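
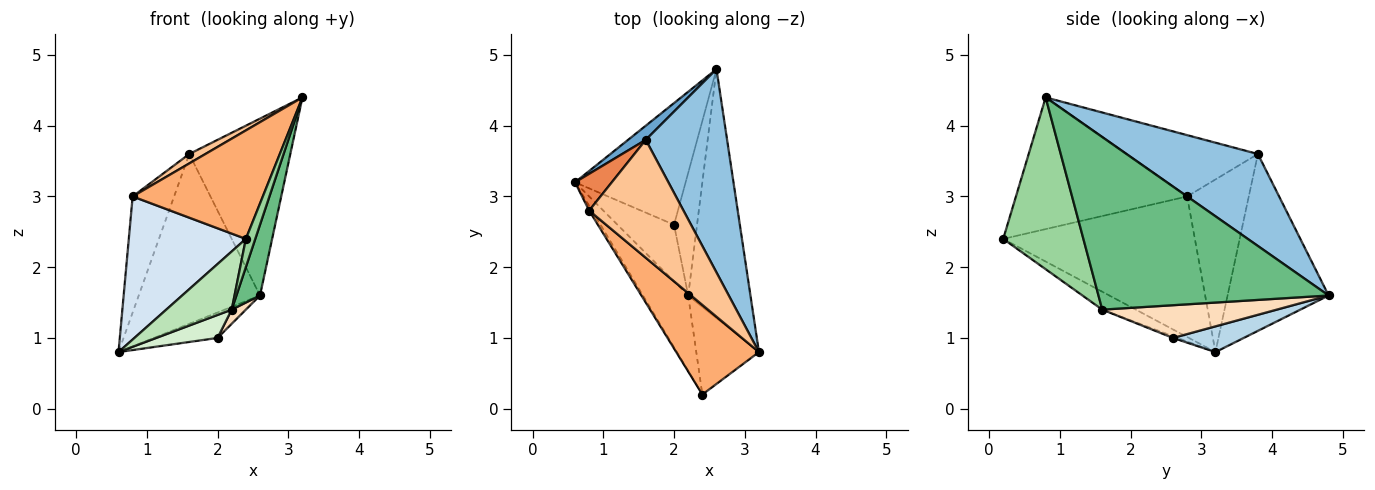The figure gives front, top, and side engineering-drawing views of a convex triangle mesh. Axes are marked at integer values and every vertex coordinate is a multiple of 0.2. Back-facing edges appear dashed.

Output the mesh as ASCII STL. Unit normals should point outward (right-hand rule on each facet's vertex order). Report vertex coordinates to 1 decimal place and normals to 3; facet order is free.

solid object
 facet normal -0.639 0.767 0.064
  outer loop
   vertex 1.6 3.8 3.6
   vertex 2.6 4.8 1.6
   vertex 0.6 3.2 0.8
  endloop
 endfacet
 facet normal 0.649 0.499 0.574
  outer loop
   vertex 1.6 3.8 3.6
   vertex 3.2 0.8 4.4
   vertex 2.6 4.8 1.6
  endloop
 endfacet
 facet normal 0.222 0.200 -0.954
  outer loop
   vertex 2.0 2.6 1.0
   vertex 0.6 3.2 0.8
   vertex 2.6 4.8 1.6
  endloop
 endfacet
 facet normal -0.853 -0.521 -0.017
  outer loop
   vertex 0.8 2.8 3.0
   vertex 0.6 3.2 0.8
   vertex 2.4 0.2 2.4
  endloop
 endfacet
 facet normal -0.817 0.549 0.174
  outer loop
   vertex 0.8 2.8 3.0
   vertex 1.6 3.8 3.6
   vertex 0.6 3.2 0.8
  endloop
 endfacet
 facet normal -0.712 -0.541 0.447
  outer loop
   vertex 0.8 2.8 3.0
   vertex 2.4 0.2 2.4
   vertex 3.2 0.8 4.4
  endloop
 endfacet
 facet normal -0.544 -0.067 0.837
  outer loop
   vertex 0.8 2.8 3.0
   vertex 3.2 0.8 4.4
   vertex 1.6 3.8 3.6
  endloop
 endfacet
 facet normal 0.816 -0.066 -0.574
  outer loop
   vertex 2.2 1.6 1.4
   vertex 2.0 2.6 1.0
   vertex 2.6 4.8 1.6
  endloop
 endfacet
 facet normal 0.936 -0.096 -0.338
  outer loop
   vertex 2.2 1.6 1.4
   vertex 2.6 4.8 1.6
   vertex 3.2 0.8 4.4
  endloop
 endfacet
 facet normal 0.934 -0.110 -0.341
  outer loop
   vertex 2.2 1.6 1.4
   vertex 3.2 0.8 4.4
   vertex 2.4 0.2 2.4
  endloop
 endfacet
 facet normal -0.299 -0.583 -0.756
  outer loop
   vertex 2.2 1.6 1.4
   vertex 2.4 0.2 2.4
   vertex 0.6 3.2 0.8
  endloop
 endfacet
 facet normal -0.029 -0.376 -0.926
  outer loop
   vertex 2.2 1.6 1.4
   vertex 0.6 3.2 0.8
   vertex 2.0 2.6 1.0
  endloop
 endfacet
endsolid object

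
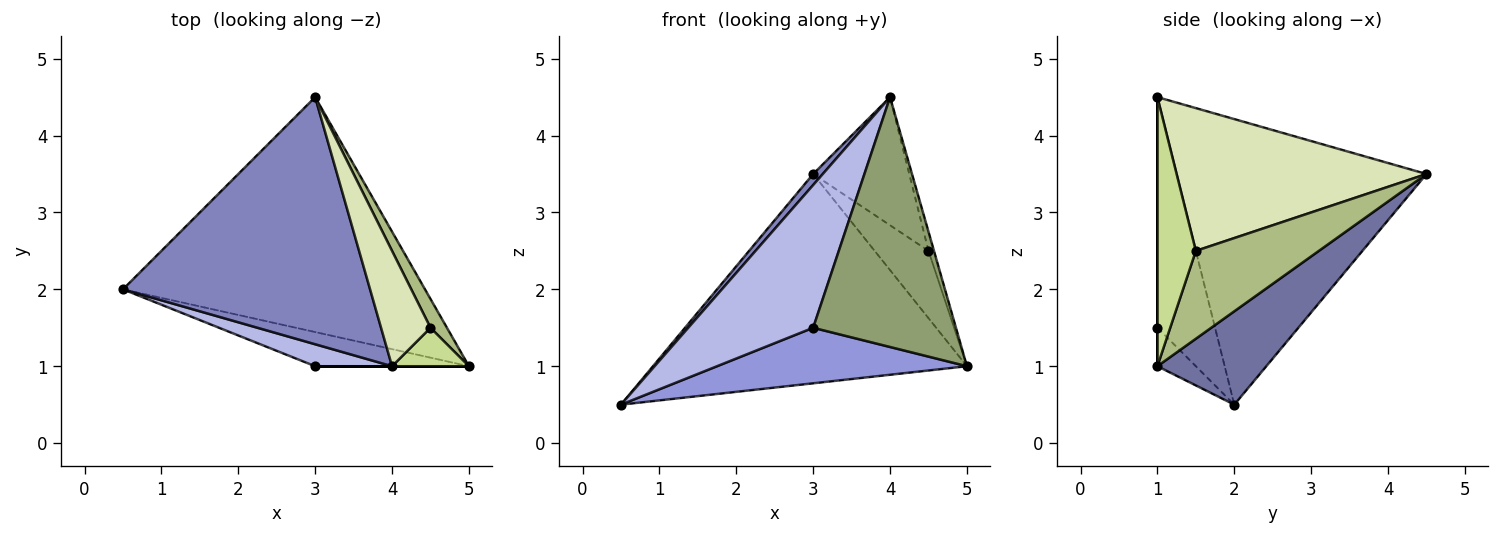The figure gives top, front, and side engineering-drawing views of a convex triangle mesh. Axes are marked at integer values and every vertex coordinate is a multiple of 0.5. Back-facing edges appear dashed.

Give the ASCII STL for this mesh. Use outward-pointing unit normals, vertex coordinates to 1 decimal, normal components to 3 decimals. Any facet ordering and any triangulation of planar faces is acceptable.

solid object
 facet normal 0.225 0.648 -0.728
  outer loop
   vertex 3.0 4.5 3.5
   vertex 5.0 1.0 1.0
   vertex 0.5 2.0 0.5
  endloop
 endfacet
 facet normal -0.756 -0.029 0.654
  outer loop
   vertex 4.0 1.0 4.5
   vertex 3.0 4.5 3.5
   vertex 0.5 2.0 0.5
  endloop
 endfacet
 facet normal -0.130 -0.844 -0.520
  outer loop
   vertex 3.0 1.0 1.5
   vertex 0.5 2.0 0.5
   vertex 5.0 1.0 1.0
  endloop
 endfacet
 facet normal -0.415 -0.899 0.138
  outer loop
   vertex 3.0 1.0 1.5
   vertex 4.0 1.0 4.5
   vertex 0.5 2.0 0.5
  endloop
 endfacet
 facet normal 0.000 -1.000 0.000
  outer loop
   vertex 3.0 1.0 1.5
   vertex 5.0 1.0 1.0
   vertex 4.0 1.0 4.5
  endloop
 endfacet
 facet normal 0.903 0.395 0.169
  outer loop
   vertex 4.5 1.5 2.5
   vertex 5.0 1.0 1.0
   vertex 3.0 4.5 3.5
  endloop
 endfacet
 facet normal 0.953 0.136 0.272
  outer loop
   vertex 4.5 1.5 2.5
   vertex 4.0 1.0 4.5
   vertex 5.0 1.0 1.0
  endloop
 endfacet
 facet normal 0.888 0.342 0.307
  outer loop
   vertex 4.5 1.5 2.5
   vertex 3.0 4.5 3.5
   vertex 4.0 1.0 4.5
  endloop
 endfacet
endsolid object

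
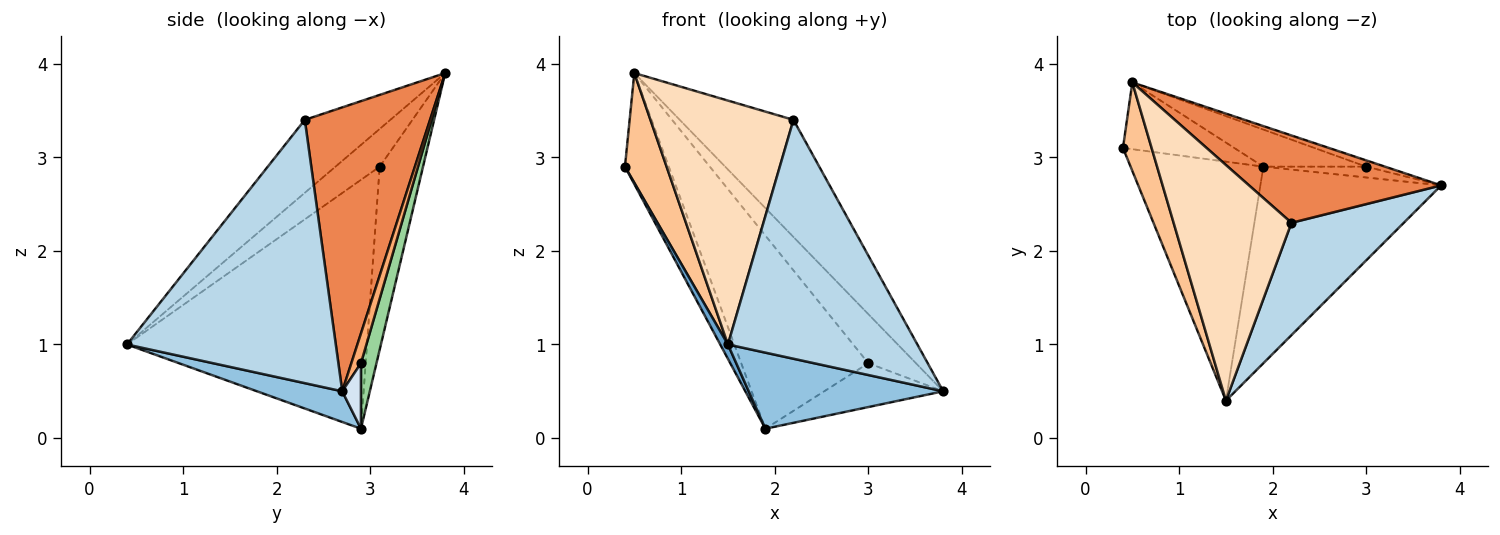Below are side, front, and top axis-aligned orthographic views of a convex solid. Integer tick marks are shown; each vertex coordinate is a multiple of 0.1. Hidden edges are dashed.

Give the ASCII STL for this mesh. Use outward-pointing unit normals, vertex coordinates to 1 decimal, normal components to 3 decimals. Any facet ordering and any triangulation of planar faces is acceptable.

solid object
 facet normal -0.882 -0.028 -0.470
  outer loop
   vertex 1.9 2.9 0.1
   vertex 1.5 0.4 1.0
   vertex 0.4 3.1 2.9
  endloop
 endfacet
 facet normal 0.156 -0.357 -0.921
  outer loop
   vertex 1.9 2.9 0.1
   vertex 3.8 2.7 0.5
   vertex 1.5 0.4 1.0
  endloop
 endfacet
 facet normal 0.706 -0.641 0.301
  outer loop
   vertex 2.2 2.3 3.4
   vertex 1.5 0.4 1.0
   vertex 3.8 2.7 0.5
  endloop
 endfacet
 facet normal 0.151 0.960 -0.237
  outer loop
   vertex 3.0 2.9 0.8
   vertex 3.8 2.7 0.5
   vertex 1.9 2.9 0.1
  endloop
 endfacet
 facet normal 0.662 0.601 0.448
  outer loop
   vertex 0.5 3.8 3.9
   vertex 2.2 2.3 3.4
   vertex 3.8 2.7 0.5
  endloop
 endfacet
 facet normal 0.197 0.973 -0.124
  outer loop
   vertex 0.5 3.8 3.9
   vertex 3.8 2.7 0.5
   vertex 3.0 2.9 0.8
  endloop
 endfacet
 facet normal -0.637 -0.600 0.484
  outer loop
   vertex 0.5 3.8 3.9
   vertex 0.4 3.1 2.9
   vertex 1.5 0.4 1.0
  endloop
 endfacet
 facet normal -0.395 -0.661 0.638
  outer loop
   vertex 0.5 3.8 3.9
   vertex 1.5 0.4 1.0
   vertex 2.2 2.3 3.4
  endloop
 endfacet
 facet normal -0.647 0.654 -0.393
  outer loop
   vertex 0.5 3.8 3.9
   vertex 1.9 2.9 0.1
   vertex 0.4 3.1 2.9
  endloop
 endfacet
 facet normal 0.119 0.975 -0.187
  outer loop
   vertex 0.5 3.8 3.9
   vertex 3.0 2.9 0.8
   vertex 1.9 2.9 0.1
  endloop
 endfacet
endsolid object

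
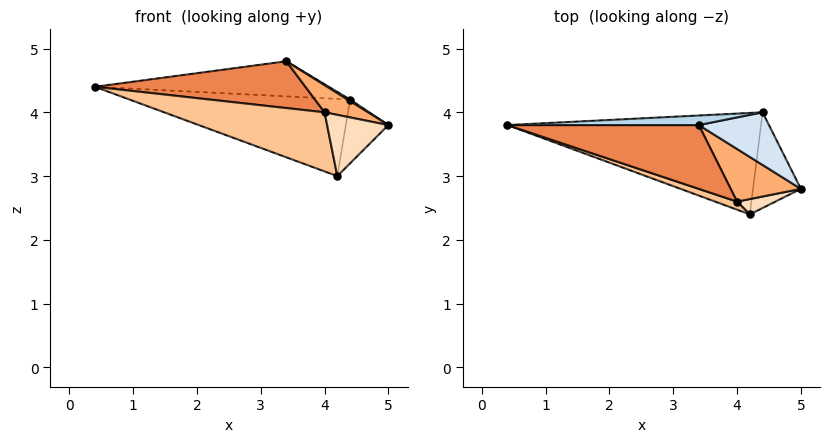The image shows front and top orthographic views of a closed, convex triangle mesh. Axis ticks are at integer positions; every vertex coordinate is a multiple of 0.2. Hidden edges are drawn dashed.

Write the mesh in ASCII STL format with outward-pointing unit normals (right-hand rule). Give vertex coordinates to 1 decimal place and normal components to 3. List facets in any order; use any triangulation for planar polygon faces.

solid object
 facet normal -0.070 0.604 -0.794
  outer loop
   vertex 4.2 2.4 3.0
   vertex 0.4 3.8 4.4
   vertex 4.4 4.0 4.2
  endloop
 endfacet
 facet normal 0.485 0.485 -0.728
  outer loop
   vertex 4.2 2.4 3.0
   vertex 4.4 4.0 4.2
   vertex 5.0 2.8 3.8
  endloop
 endfacet
 facet normal -0.035 0.964 0.263
  outer loop
   vertex 3.4 3.8 4.8
   vertex 4.4 4.0 4.2
   vertex 0.4 3.8 4.4
  endloop
 endfacet
 facet normal 0.518 -0.026 0.855
  outer loop
   vertex 3.4 3.8 4.8
   vertex 5.0 2.8 3.8
   vertex 4.4 4.0 4.2
  endloop
 endfacet
 facet normal -0.107 -0.588 0.802
  outer loop
   vertex 4.0 2.6 4.0
   vertex 3.4 3.8 4.8
   vertex 0.4 3.8 4.4
  endloop
 endfacet
 facet normal 0.260 -0.442 0.858
  outer loop
   vertex 4.0 2.6 4.0
   vertex 5.0 2.8 3.8
   vertex 3.4 3.8 4.8
  endloop
 endfacet
 facet normal -0.301 -0.945 0.129
  outer loop
   vertex 4.0 2.6 4.0
   vertex 0.4 3.8 4.4
   vertex 4.2 2.4 3.0
  endloop
 endfacet
 facet normal 0.236 -0.943 0.236
  outer loop
   vertex 4.0 2.6 4.0
   vertex 4.2 2.4 3.0
   vertex 5.0 2.8 3.8
  endloop
 endfacet
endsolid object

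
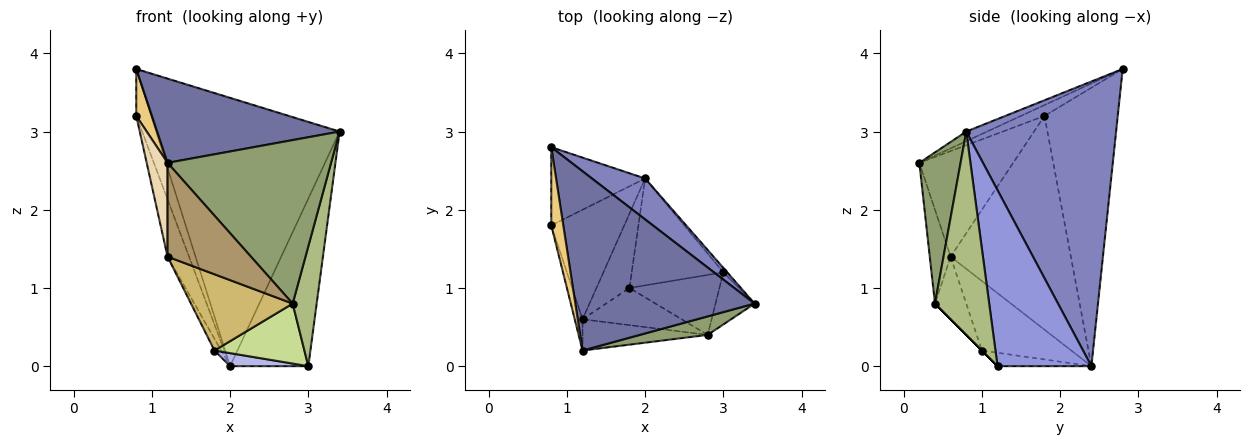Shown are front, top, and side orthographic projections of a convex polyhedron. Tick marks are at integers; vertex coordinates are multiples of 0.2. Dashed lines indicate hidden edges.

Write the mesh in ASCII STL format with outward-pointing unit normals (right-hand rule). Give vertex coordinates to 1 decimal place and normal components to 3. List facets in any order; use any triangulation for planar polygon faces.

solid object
 facet normal -0.049 -0.425 0.904
  outer loop
   vertex 1.2 0.2 2.6
   vertex 3.4 0.8 3.0
   vertex 0.8 2.8 3.8
  endloop
 endfacet
 facet normal 0.628 0.769 0.117
  outer loop
   vertex 2.0 2.4 0.0
   vertex 0.8 2.8 3.8
   vertex 3.4 0.8 3.0
  endloop
 endfacet
 facet normal 0.768 0.640 -0.017
  outer loop
   vertex 2.0 2.4 0.0
   vertex 3.4 0.8 3.0
   vertex 3.0 1.2 0.0
  endloop
 endfacet
 facet normal -0.144 -0.120 -0.982
  outer loop
   vertex 2.0 2.4 0.0
   vertex 3.0 1.2 0.0
   vertex 1.8 1.0 0.2
  endloop
 endfacet
 facet normal 0.243 -0.964 0.109
  outer loop
   vertex 2.8 0.4 0.8
   vertex 3.4 0.8 3.0
   vertex 1.2 0.2 2.6
  endloop
 endfacet
 facet normal 0.901 -0.398 -0.173
  outer loop
   vertex 2.8 0.4 0.8
   vertex 3.0 1.2 0.0
   vertex 3.4 0.8 3.0
  endloop
 endfacet
 facet normal 0.000 -0.707 -0.707
  outer loop
   vertex 2.8 0.4 0.8
   vertex 1.8 1.0 0.2
   vertex 3.0 1.2 0.0
  endloop
 endfacet
 facet normal -0.901 0.068 -0.428
  outer loop
   vertex 1.2 0.6 1.4
   vertex 2.0 2.4 0.0
   vertex 1.8 1.0 0.2
  endloop
 endfacet
 facet normal -0.231 -0.923 -0.308
  outer loop
   vertex 1.2 0.6 1.4
   vertex 2.8 0.4 0.8
   vertex 1.2 0.2 2.6
  endloop
 endfacet
 facet normal -0.267 -0.866 -0.422
  outer loop
   vertex 1.2 0.6 1.4
   vertex 1.8 1.0 0.2
   vertex 2.8 0.4 0.8
  endloop
 endfacet
 facet normal -0.611 -0.407 0.679
  outer loop
   vertex 0.8 1.8 3.2
   vertex 1.2 0.2 2.6
   vertex 0.8 2.8 3.8
  endloop
 endfacet
 facet normal -0.974 -0.216 -0.072
  outer loop
   vertex 0.8 1.8 3.2
   vertex 1.2 0.6 1.4
   vertex 1.2 0.2 2.6
  endloop
 endfacet
 facet normal -0.931 0.188 -0.314
  outer loop
   vertex 0.8 1.8 3.2
   vertex 0.8 2.8 3.8
   vertex 2.0 2.4 0.0
  endloop
 endfacet
 facet normal -0.933 0.167 -0.319
  outer loop
   vertex 0.8 1.8 3.2
   vertex 2.0 2.4 0.0
   vertex 1.2 0.6 1.4
  endloop
 endfacet
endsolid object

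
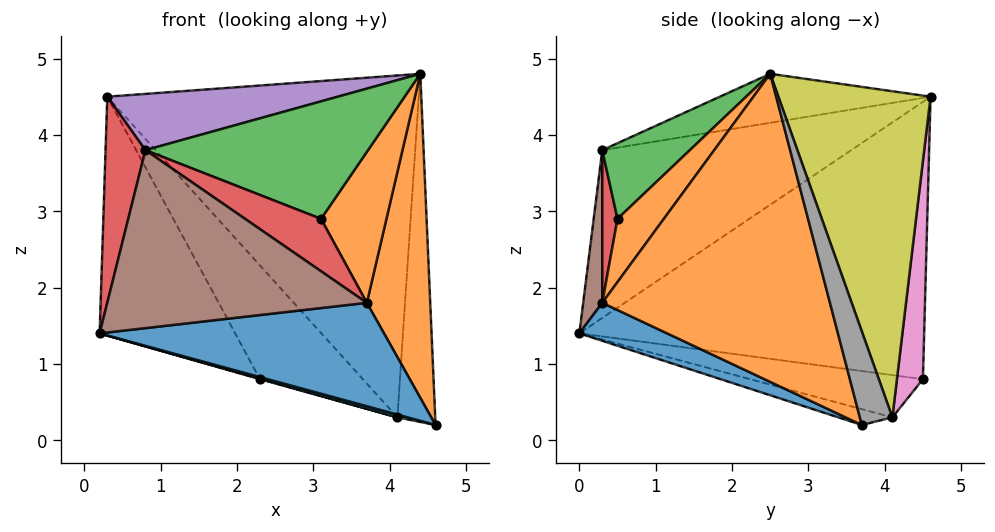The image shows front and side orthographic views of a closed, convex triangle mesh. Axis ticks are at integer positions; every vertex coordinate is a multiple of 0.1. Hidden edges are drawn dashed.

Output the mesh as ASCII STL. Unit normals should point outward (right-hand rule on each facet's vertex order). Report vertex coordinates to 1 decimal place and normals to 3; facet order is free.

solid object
 facet normal 0.139 -0.452 -0.881
  outer loop
   vertex 3.7 0.3 1.8
   vertex 0.2 0.0 1.4
   vertex 4.6 3.7 0.2
  endloop
 endfacet
 facet normal 0.963 -0.268 -0.028
  outer loop
   vertex 3.7 0.3 1.8
   vertex 4.6 3.7 0.2
   vertex 4.4 2.5 4.8
  endloop
 endfacet
 facet normal -0.828 0.326 -0.456
  outer loop
   vertex 2.3 4.5 0.8
   vertex 0.2 0.0 1.4
   vertex 0.3 4.6 4.5
  endloop
 endfacet
 facet normal -0.954 -0.153 0.258
  outer loop
   vertex 0.8 0.3 3.8
   vertex 0.3 4.6 4.5
   vertex 0.2 0.0 1.4
  endloop
 endfacet
 facet normal -0.162 -0.177 0.971
  outer loop
   vertex 0.8 0.3 3.8
   vertex 4.4 2.5 4.8
   vertex 0.3 4.6 4.5
  endloop
 endfacet
 facet normal 0.073 -0.992 0.106
  outer loop
   vertex 0.8 0.3 3.8
   vertex 0.2 0.0 1.4
   vertex 3.7 0.3 1.8
  endloop
 endfacet
 facet normal 0.244 0.964 0.106
  outer loop
   vertex 4.1 4.1 0.3
   vertex 2.3 4.5 0.8
   vertex 0.3 4.6 4.5
  endloop
 endfacet
 facet normal 0.636 0.740 0.221
  outer loop
   vertex 4.1 4.1 0.3
   vertex 4.4 2.5 4.8
   vertex 4.6 3.7 0.2
  endloop
 endfacet
 facet normal 0.422 0.863 0.279
  outer loop
   vertex 4.1 4.1 0.3
   vertex 0.3 4.6 4.5
   vertex 4.4 2.5 4.8
  endloop
 endfacet
 facet normal -0.229 -0.043 -0.972
  outer loop
   vertex 4.1 4.1 0.3
   vertex 4.6 3.7 0.2
   vertex 0.2 0.0 1.4
  endloop
 endfacet
 facet normal -0.268 -0.003 -0.963
  outer loop
   vertex 4.1 4.1 0.3
   vertex 0.2 0.0 1.4
   vertex 2.3 4.5 0.8
  endloop
 endfacet
 facet normal 0.524 -0.740 0.421
  outer loop
   vertex 3.1 0.5 2.9
   vertex 3.7 0.3 1.8
   vertex 4.4 2.5 4.8
  endloop
 endfacet
 facet normal 0.296 -0.752 0.589
  outer loop
   vertex 3.1 0.5 2.9
   vertex 4.4 2.5 4.8
   vertex 0.8 0.3 3.8
  endloop
 endfacet
 facet normal 0.189 -0.943 0.275
  outer loop
   vertex 3.1 0.5 2.9
   vertex 0.8 0.3 3.8
   vertex 3.7 0.3 1.8
  endloop
 endfacet
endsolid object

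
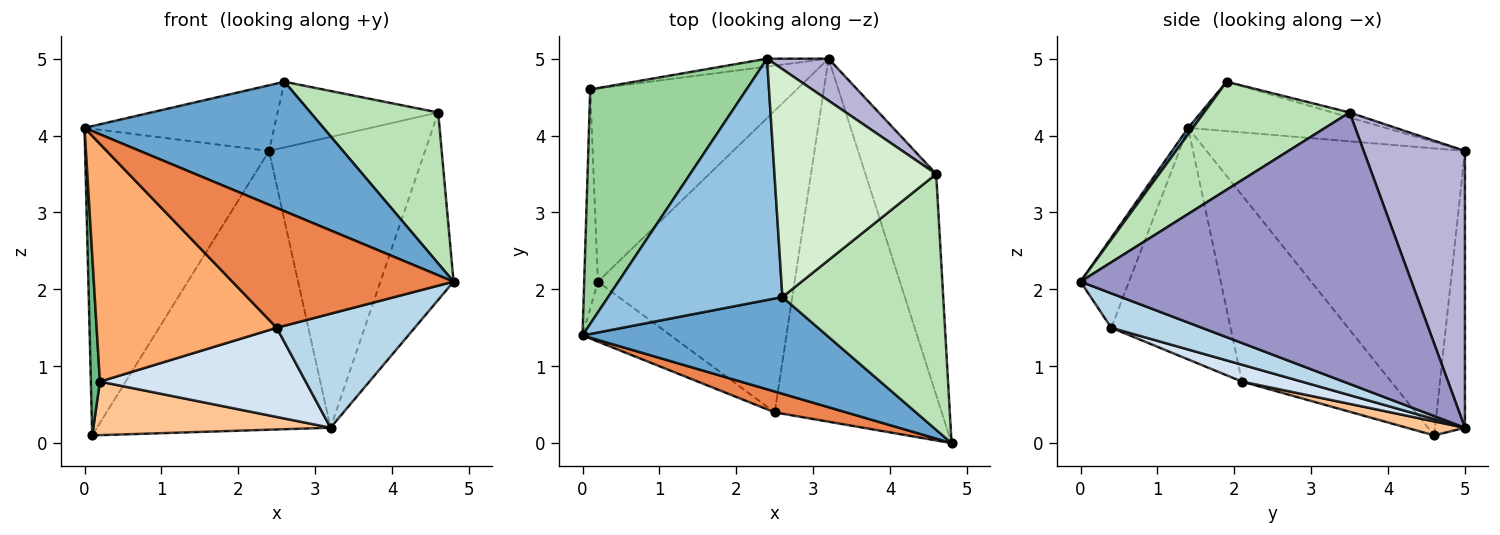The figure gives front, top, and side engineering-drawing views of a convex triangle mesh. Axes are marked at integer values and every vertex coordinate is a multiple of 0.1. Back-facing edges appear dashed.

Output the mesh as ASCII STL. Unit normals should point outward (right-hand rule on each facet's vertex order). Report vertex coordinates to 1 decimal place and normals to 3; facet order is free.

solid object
 facet normal 0.016 -0.801 0.599
  outer loop
   vertex 2.6 1.9 4.7
   vertex 0.0 1.4 4.1
   vertex 4.8 0.0 2.1
  endloop
 endfacet
 facet normal -0.264 0.253 0.931
  outer loop
   vertex 2.4 5.0 3.8
   vertex 0.0 1.4 4.1
   vertex 2.6 1.9 4.7
  endloop
 endfacet
 facet normal 0.193 -0.294 -0.936
  outer loop
   vertex 2.5 0.4 1.5
   vertex 3.2 5.0 0.2
   vertex 4.8 0.0 2.1
  endloop
 endfacet
 facet normal 0.082 -0.283 -0.956
  outer loop
   vertex 2.5 0.4 1.5
   vertex 0.2 2.1 0.8
   vertex 3.2 5.0 0.2
  endloop
 endfacet
 facet normal -0.211 -0.963 0.167
  outer loop
   vertex 2.5 0.4 1.5
   vertex 4.8 0.0 2.1
   vertex 0.0 1.4 4.1
  endloop
 endfacet
 facet normal -0.540 -0.816 -0.206
  outer loop
   vertex 2.5 0.4 1.5
   vertex 0.0 1.4 4.1
   vertex 0.2 2.1 0.8
  endloop
 endfacet
 facet normal 0.065 -0.267 -0.962
  outer loop
   vertex 0.1 4.6 0.1
   vertex 3.2 5.0 0.2
   vertex 0.2 2.1 0.8
  endloop
 endfacet
 facet normal -0.127 0.991 -0.028
  outer loop
   vertex 0.1 4.6 0.1
   vertex 2.4 5.0 3.8
   vertex 3.2 5.0 0.2
  endloop
 endfacet
 facet normal -0.995 -0.060 -0.073
  outer loop
   vertex 0.1 4.6 0.1
   vertex 0.2 2.1 0.8
   vertex 0.0 1.4 4.1
  endloop
 endfacet
 facet normal -0.745 0.530 0.406
  outer loop
   vertex 0.1 4.6 0.1
   vertex 0.0 1.4 4.1
   vertex 2.4 5.0 3.8
  endloop
 endfacet
 facet normal 0.501 -0.440 0.745
  outer loop
   vertex 4.6 3.5 4.3
   vertex 2.6 1.9 4.7
   vertex 4.8 0.0 2.1
  endloop
 endfacet
 facet normal -0.029 0.277 0.960
  outer loop
   vertex 4.6 3.5 4.3
   vertex 2.4 5.0 3.8
   vertex 2.6 1.9 4.7
  endloop
 endfacet
 facet normal 0.946 0.209 -0.247
  outer loop
   vertex 4.6 3.5 4.3
   vertex 4.8 0.0 2.1
   vertex 3.2 5.0 0.2
  endloop
 endfacet
 facet normal 0.540 0.833 0.120
  outer loop
   vertex 4.6 3.5 4.3
   vertex 3.2 5.0 0.2
   vertex 2.4 5.0 3.8
  endloop
 endfacet
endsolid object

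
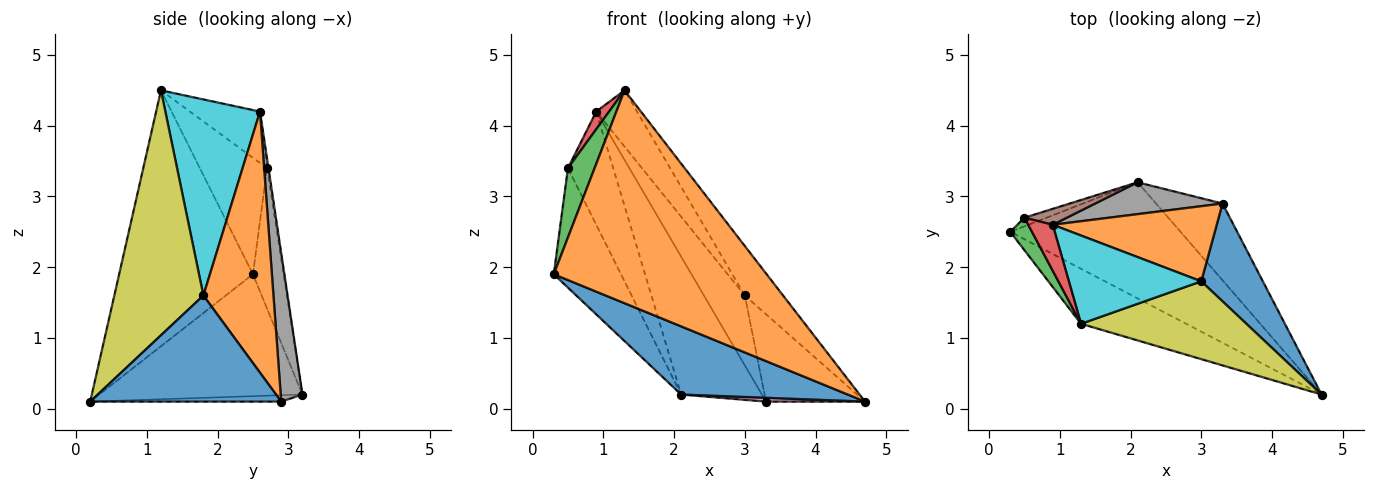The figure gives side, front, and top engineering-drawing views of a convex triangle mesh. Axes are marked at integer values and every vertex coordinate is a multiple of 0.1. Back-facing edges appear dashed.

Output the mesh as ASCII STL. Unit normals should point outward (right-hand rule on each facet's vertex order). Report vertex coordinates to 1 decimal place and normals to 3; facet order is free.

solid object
 facet normal -0.525 -0.431 -0.734
  outer loop
   vertex 2.1 3.2 0.2
   vertex 4.7 0.2 0.1
   vertex 0.3 2.5 1.9
  endloop
 endfacet
 facet normal -0.520 -0.827 -0.214
  outer loop
   vertex 1.3 1.2 4.5
   vertex 0.3 2.5 1.9
   vertex 4.7 0.2 0.1
  endloop
 endfacet
 facet normal -0.916 -0.363 0.171
  outer loop
   vertex 0.5 2.7 3.4
   vertex 0.3 2.5 1.9
   vertex 1.3 1.2 4.5
  endloop
 endfacet
 facet normal -0.890 -0.163 0.425
  outer loop
   vertex 0.5 2.7 3.4
   vertex 1.3 1.2 4.5
   vertex 0.9 2.6 4.2
  endloop
 endfacet
 facet normal -0.415 0.907 -0.066
  outer loop
   vertex 0.5 2.7 3.4
   vertex 2.1 3.2 0.2
   vertex 0.3 2.5 1.9
  endloop
 endfacet
 facet normal -0.031 0.990 0.139
  outer loop
   vertex 0.5 2.7 3.4
   vertex 0.9 2.6 4.2
   vertex 2.1 3.2 0.2
  endloop
 endfacet
 facet normal -0.095 -0.049 -0.994
  outer loop
   vertex 3.3 2.9 0.1
   vertex 4.7 0.2 0.1
   vertex 2.1 3.2 0.2
  endloop
 endfacet
 facet normal 0.254 0.942 0.217
  outer loop
   vertex 3.3 2.9 0.1
   vertex 2.1 3.2 0.2
   vertex 0.9 2.6 4.2
  endloop
 endfacet
 facet normal 0.781 0.335 0.527
  outer loop
   vertex 3.0 1.8 1.6
   vertex 1.3 1.2 4.5
   vertex 4.7 0.2 0.1
  endloop
 endfacet
 facet normal 0.781 0.336 0.527
  outer loop
   vertex 3.0 1.8 1.6
   vertex 0.9 2.6 4.2
   vertex 1.3 1.2 4.5
  endloop
 endfacet
 facet normal 0.789 0.409 0.458
  outer loop
   vertex 3.0 1.8 1.6
   vertex 4.7 0.2 0.1
   vertex 3.3 2.9 0.1
  endloop
 endfacet
 facet normal 0.759 0.443 0.477
  outer loop
   vertex 3.0 1.8 1.6
   vertex 3.3 2.9 0.1
   vertex 0.9 2.6 4.2
  endloop
 endfacet
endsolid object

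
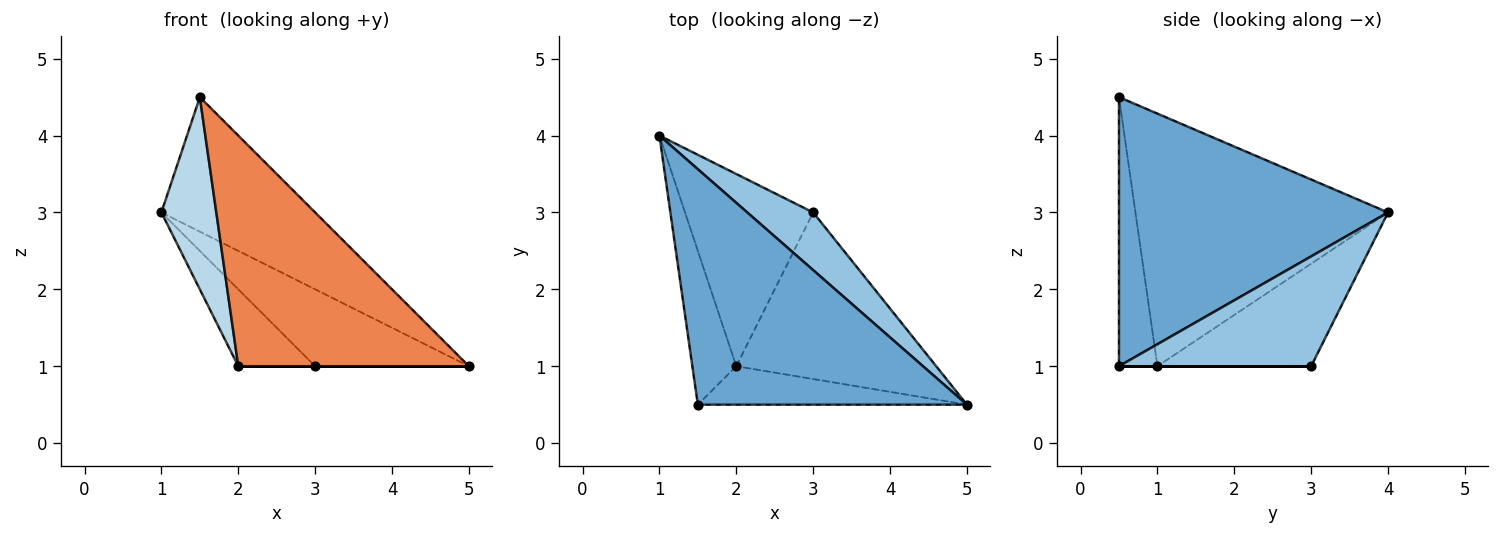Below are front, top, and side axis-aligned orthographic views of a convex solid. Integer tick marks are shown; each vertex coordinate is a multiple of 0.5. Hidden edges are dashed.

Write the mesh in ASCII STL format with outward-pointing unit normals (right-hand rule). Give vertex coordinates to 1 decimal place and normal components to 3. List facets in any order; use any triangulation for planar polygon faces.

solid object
 facet normal 0.656 0.375 0.656
  outer loop
   vertex 1.5 0.5 4.5
   vertex 5.0 0.5 1.0
   vertex 1.0 4.0 3.0
  endloop
 endfacet
 facet normal 0.707 0.566 0.424
  outer loop
   vertex 3.0 3.0 1.0
   vertex 1.0 4.0 3.0
   vertex 5.0 0.5 1.0
  endloop
 endfacet
 facet normal -0.963 -0.209 -0.168
  outer loop
   vertex 2.0 1.0 1.0
   vertex 1.5 0.5 4.5
   vertex 1.0 4.0 3.0
  endloop
 endfacet
 facet normal -0.596 0.298 -0.745
  outer loop
   vertex 2.0 1.0 1.0
   vertex 1.0 4.0 3.0
   vertex 3.0 3.0 1.0
  endloop
 endfacet
 facet normal -0.162 -0.973 -0.162
  outer loop
   vertex 2.0 1.0 1.0
   vertex 5.0 0.5 1.0
   vertex 1.5 0.5 4.5
  endloop
 endfacet
 facet normal 0.000 0.000 -1.000
  outer loop
   vertex 2.0 1.0 1.0
   vertex 3.0 3.0 1.0
   vertex 5.0 0.5 1.0
  endloop
 endfacet
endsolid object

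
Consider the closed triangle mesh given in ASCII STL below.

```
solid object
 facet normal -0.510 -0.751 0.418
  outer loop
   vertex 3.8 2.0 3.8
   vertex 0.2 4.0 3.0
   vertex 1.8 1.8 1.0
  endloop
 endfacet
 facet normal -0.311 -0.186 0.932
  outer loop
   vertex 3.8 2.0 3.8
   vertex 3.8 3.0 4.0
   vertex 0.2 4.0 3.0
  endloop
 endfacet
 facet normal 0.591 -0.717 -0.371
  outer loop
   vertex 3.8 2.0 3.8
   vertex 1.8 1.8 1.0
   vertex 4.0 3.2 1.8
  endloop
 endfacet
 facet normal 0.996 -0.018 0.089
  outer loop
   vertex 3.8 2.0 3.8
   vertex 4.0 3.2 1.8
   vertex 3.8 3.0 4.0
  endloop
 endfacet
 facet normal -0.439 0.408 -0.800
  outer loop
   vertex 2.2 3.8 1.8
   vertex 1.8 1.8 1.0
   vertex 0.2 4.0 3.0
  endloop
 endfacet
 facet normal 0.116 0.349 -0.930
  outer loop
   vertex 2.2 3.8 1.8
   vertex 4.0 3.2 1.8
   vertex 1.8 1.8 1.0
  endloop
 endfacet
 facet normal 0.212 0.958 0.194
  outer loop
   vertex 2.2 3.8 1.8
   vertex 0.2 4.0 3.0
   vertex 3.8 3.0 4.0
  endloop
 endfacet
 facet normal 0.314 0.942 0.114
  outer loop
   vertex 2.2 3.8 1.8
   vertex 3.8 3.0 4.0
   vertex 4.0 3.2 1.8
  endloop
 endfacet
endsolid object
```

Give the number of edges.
12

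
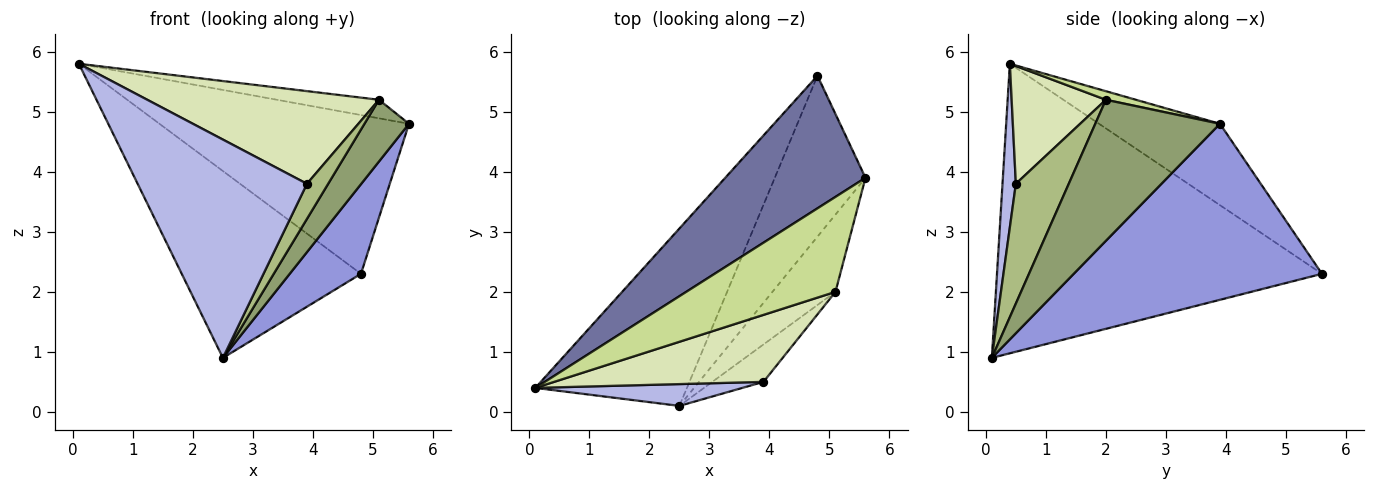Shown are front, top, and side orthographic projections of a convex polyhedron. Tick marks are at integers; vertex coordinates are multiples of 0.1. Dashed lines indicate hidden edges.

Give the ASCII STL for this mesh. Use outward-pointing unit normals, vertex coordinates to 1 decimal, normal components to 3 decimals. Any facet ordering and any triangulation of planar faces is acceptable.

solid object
 facet normal -0.349 0.719 0.601
  outer loop
   vertex 4.8 5.6 2.3
   vertex 0.1 0.4 5.8
   vertex 5.6 3.9 4.8
  endloop
 endfacet
 facet normal -0.796 0.439 -0.417
  outer loop
   vertex 2.5 0.1 0.9
   vertex 0.1 0.4 5.8
   vertex 4.8 5.6 2.3
  endloop
 endfacet
 facet normal 0.861 -0.247 -0.444
  outer loop
   vertex 2.5 0.1 0.9
   vertex 4.8 5.6 2.3
   vertex 5.6 3.9 4.8
  endloop
 endfacet
 facet normal 0.078 -0.992 0.099
  outer loop
   vertex 3.9 0.5 3.8
   vertex 0.1 0.4 5.8
   vertex 2.5 0.1 0.9
  endloop
 endfacet
 facet normal 0.868 -0.310 -0.388
  outer loop
   vertex 5.1 2.0 5.2
   vertex 2.5 0.1 0.9
   vertex 5.6 3.9 4.8
  endloop
 endfacet
 facet normal 0.863 -0.346 -0.369
  outer loop
   vertex 5.1 2.0 5.2
   vertex 3.9 0.5 3.8
   vertex 2.5 0.1 0.9
  endloop
 endfacet
 facet normal 0.056 0.191 0.980
  outer loop
   vertex 5.1 2.0 5.2
   vertex 5.6 3.9 4.8
   vertex 0.1 0.4 5.8
  endloop
 endfacet
 facet normal 0.313 -0.770 0.556
  outer loop
   vertex 5.1 2.0 5.2
   vertex 0.1 0.4 5.8
   vertex 3.9 0.5 3.8
  endloop
 endfacet
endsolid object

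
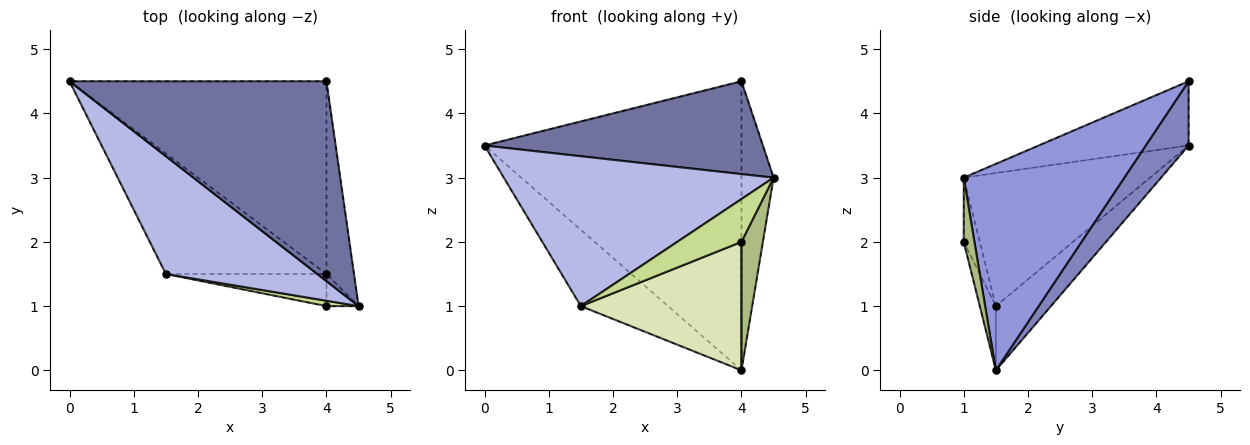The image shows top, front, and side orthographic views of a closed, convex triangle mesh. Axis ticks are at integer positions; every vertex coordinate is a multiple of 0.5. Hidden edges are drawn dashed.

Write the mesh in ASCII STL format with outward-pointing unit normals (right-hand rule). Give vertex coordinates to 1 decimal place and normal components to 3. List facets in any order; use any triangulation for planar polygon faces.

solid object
 facet normal -0.221 -0.411 0.885
  outer loop
   vertex 4.0 4.5 4.5
   vertex 0.0 4.5 3.5
   vertex 4.5 1.0 3.0
  endloop
 endfacet
 facet normal 0.137 0.824 -0.549
  outer loop
   vertex 4.0 1.5 0.0
   vertex 0.0 4.5 3.5
   vertex 4.0 4.5 4.5
  endloop
 endfacet
 facet normal 0.972 0.194 -0.130
  outer loop
   vertex 4.0 1.5 0.0
   vertex 4.0 4.5 4.5
   vertex 4.5 1.0 3.0
  endloop
 endfacet
 facet normal -0.477 -0.691 0.543
  outer loop
   vertex 1.5 1.5 1.0
   vertex 4.5 1.0 3.0
   vertex 0.0 4.5 3.5
  endloop
 endfacet
 facet normal -0.320 0.507 -0.800
  outer loop
   vertex 1.5 1.5 1.0
   vertex 0.0 4.5 3.5
   vertex 4.0 1.5 0.0
  endloop
 endfacet
 facet normal 0.436 -0.873 -0.218
  outer loop
   vertex 4.0 1.0 2.0
   vertex 4.0 1.5 0.0
   vertex 4.5 1.0 3.0
  endloop
 endfacet
 facet normal -0.241 -0.963 0.120
  outer loop
   vertex 4.0 1.0 2.0
   vertex 4.5 1.0 3.0
   vertex 1.5 1.5 1.0
  endloop
 endfacet
 facet normal -0.097 -0.966 -0.241
  outer loop
   vertex 4.0 1.0 2.0
   vertex 1.5 1.5 1.0
   vertex 4.0 1.5 0.0
  endloop
 endfacet
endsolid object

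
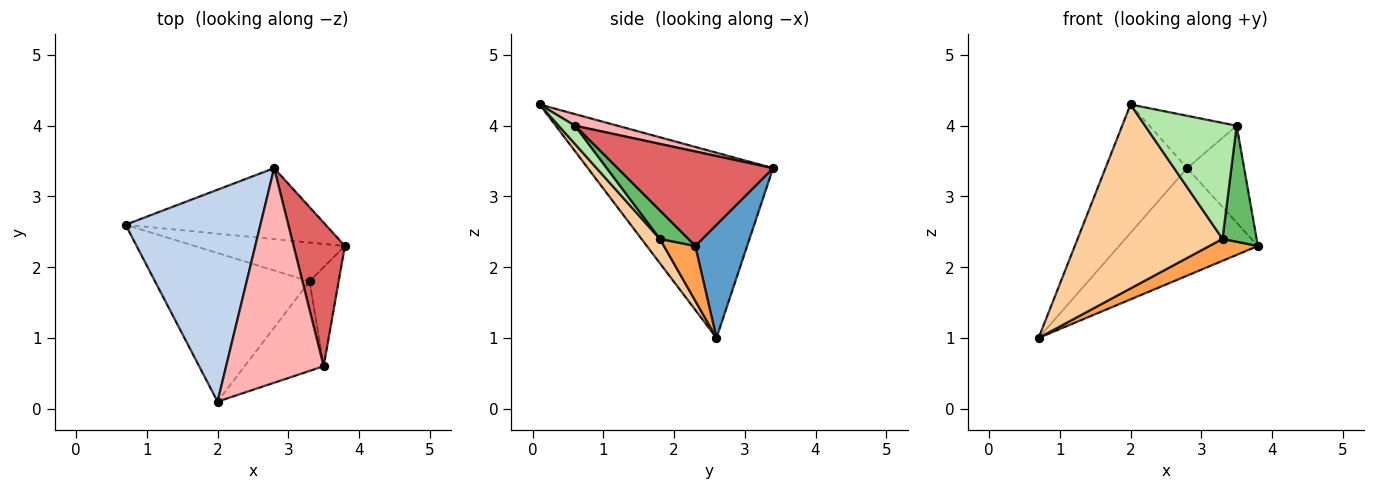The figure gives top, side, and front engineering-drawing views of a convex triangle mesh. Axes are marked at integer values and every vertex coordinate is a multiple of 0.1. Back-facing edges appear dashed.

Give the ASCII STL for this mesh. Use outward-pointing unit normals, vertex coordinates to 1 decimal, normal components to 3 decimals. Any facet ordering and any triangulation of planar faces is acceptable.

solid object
 facet normal 0.298 0.797 -0.526
  outer loop
   vertex 2.8 3.4 3.4
   vertex 3.8 2.3 2.3
   vertex 0.7 2.6 1.0
  endloop
 endfacet
 facet normal -0.762 0.336 0.554
  outer loop
   vertex 2.8 3.4 3.4
   vertex 0.7 2.6 1.0
   vertex 2.0 0.1 4.3
  endloop
 endfacet
 facet normal 0.303 -0.469 -0.830
  outer loop
   vertex 3.3 1.8 2.4
   vertex 0.7 2.6 1.0
   vertex 3.8 2.3 2.3
  endloop
 endfacet
 facet normal 0.098 -0.774 -0.625
  outer loop
   vertex 3.3 1.8 2.4
   vertex 2.0 0.1 4.3
   vertex 0.7 2.6 1.0
  endloop
 endfacet
 facet normal 0.533 -0.643 -0.549
  outer loop
   vertex 3.5 0.6 4.0
   vertex 3.3 1.8 2.4
   vertex 3.8 2.3 2.3
  endloop
 endfacet
 facet normal 0.140 -0.784 -0.605
  outer loop
   vertex 3.5 0.6 4.0
   vertex 2.0 0.1 4.3
   vertex 3.3 1.8 2.4
  endloop
 endfacet
 facet normal 0.837 0.306 0.454
  outer loop
   vertex 3.5 0.6 4.0
   vertex 3.8 2.3 2.3
   vertex 2.8 3.4 3.4
  endloop
 endfacet
 facet normal 0.115 0.235 0.965
  outer loop
   vertex 3.5 0.6 4.0
   vertex 2.8 3.4 3.4
   vertex 2.0 0.1 4.3
  endloop
 endfacet
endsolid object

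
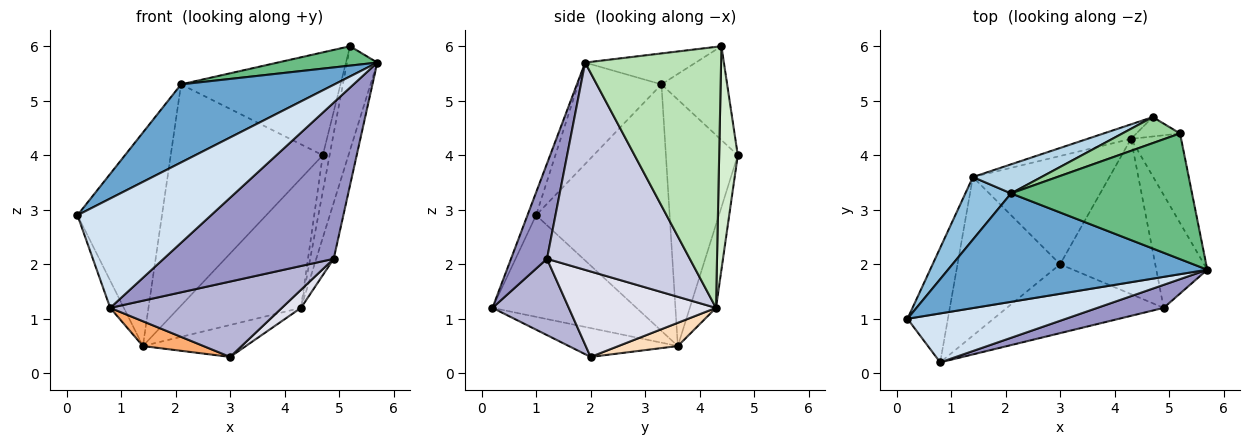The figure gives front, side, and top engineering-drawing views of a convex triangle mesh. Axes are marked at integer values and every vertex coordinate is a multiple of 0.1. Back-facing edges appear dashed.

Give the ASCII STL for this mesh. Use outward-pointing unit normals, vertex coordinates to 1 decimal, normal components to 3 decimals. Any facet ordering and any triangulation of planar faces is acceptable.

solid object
 facet normal -0.303 -0.557 0.773
  outer loop
   vertex 2.1 3.3 5.3
   vertex 0.2 1.0 2.9
   vertex 5.7 1.9 5.7
  endloop
 endfacet
 facet normal -0.835 0.528 0.155
  outer loop
   vertex 2.1 3.3 5.3
   vertex 1.4 3.6 0.5
   vertex 0.2 1.0 2.9
  endloop
 endfacet
 facet normal -0.424 0.898 0.118
  outer loop
   vertex 2.1 3.3 5.3
   vertex 4.7 4.7 4.0
   vertex 1.4 3.6 0.5
  endloop
 endfacet
 facet normal -0.059 -0.911 0.408
  outer loop
   vertex 0.8 0.2 1.2
   vertex 5.7 1.9 5.7
   vertex 0.2 1.0 2.9
  endloop
 endfacet
 facet normal -0.926 0.088 -0.368
  outer loop
   vertex 0.8 0.2 1.2
   vertex 0.2 1.0 2.9
   vertex 1.4 3.6 0.5
  endloop
 endfacet
 facet normal -0.268 -0.149 -0.952
  outer loop
   vertex 0.8 0.2 1.2
   vertex 1.4 3.6 0.5
   vertex 3.0 2.0 0.3
  endloop
 endfacet
 facet normal -0.208 0.972 -0.109
  outer loop
   vertex 4.3 4.3 1.2
   vertex 1.4 3.6 0.5
   vertex 4.7 4.7 4.0
  endloop
 endfacet
 facet normal 0.161 0.279 -0.947
  outer loop
   vertex 4.3 4.3 1.2
   vertex 3.0 2.0 0.3
   vertex 1.4 3.6 0.5
  endloop
 endfacet
 facet normal -0.167 -0.150 0.974
  outer loop
   vertex 5.2 4.4 6.0
   vertex 2.1 3.3 5.3
   vertex 5.7 1.9 5.7
  endloop
 endfacet
 facet normal -0.371 0.900 0.228
  outer loop
   vertex 5.2 4.4 6.0
   vertex 4.7 4.7 4.0
   vertex 2.1 3.3 5.3
  endloop
 endfacet
 facet normal 0.959 0.214 -0.184
  outer loop
   vertex 5.2 4.4 6.0
   vertex 5.7 1.9 5.7
   vertex 4.3 4.3 1.2
  endloop
 endfacet
 facet normal 0.924 0.338 -0.180
  outer loop
   vertex 5.2 4.4 6.0
   vertex 4.3 4.3 1.2
   vertex 4.7 4.7 4.0
  endloop
 endfacet
 facet normal 0.205 -0.968 0.143
  outer loop
   vertex 4.9 1.2 2.1
   vertex 5.7 1.9 5.7
   vertex 0.8 0.2 1.2
  endloop
 endfacet
 facet normal 0.312 -0.701 -0.641
  outer loop
   vertex 4.9 1.2 2.1
   vertex 0.8 0.2 1.2
   vertex 3.0 2.0 0.3
  endloop
 endfacet
 facet normal 0.964 0.118 -0.237
  outer loop
   vertex 4.9 1.2 2.1
   vertex 4.3 4.3 1.2
   vertex 5.7 1.9 5.7
  endloop
 endfacet
 facet normal 0.666 -0.086 -0.741
  outer loop
   vertex 4.9 1.2 2.1
   vertex 3.0 2.0 0.3
   vertex 4.3 4.3 1.2
  endloop
 endfacet
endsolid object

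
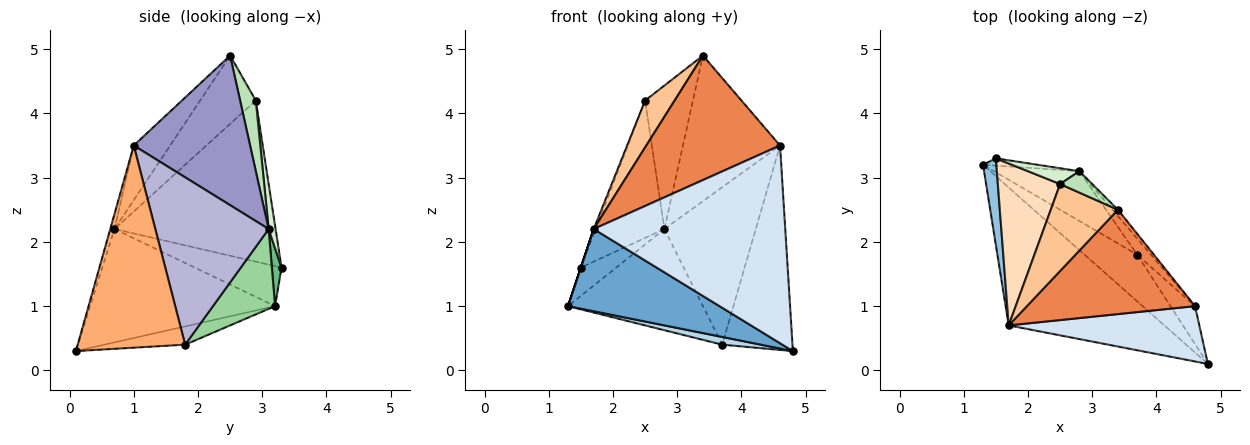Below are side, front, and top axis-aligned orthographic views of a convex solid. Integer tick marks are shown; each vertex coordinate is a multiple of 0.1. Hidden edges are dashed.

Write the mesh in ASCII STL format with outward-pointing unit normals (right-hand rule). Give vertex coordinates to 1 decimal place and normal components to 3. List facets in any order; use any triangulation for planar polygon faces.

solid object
 facet normal -0.530 -0.434 -0.728
  outer loop
   vertex 1.7 0.7 2.2
   vertex 1.3 3.2 1.0
   vertex 4.8 0.1 0.3
  endloop
 endfacet
 facet normal -0.949 0.000 0.316
  outer loop
   vertex 1.7 0.7 2.2
   vertex 1.5 3.3 1.6
   vertex 1.3 3.2 1.0
  endloop
 endfacet
 facet normal -0.323 -0.154 -0.934
  outer loop
   vertex 3.7 1.8 0.4
   vertex 4.8 0.1 0.3
   vertex 1.3 3.2 1.0
  endloop
 endfacet
 facet normal -0.021 -0.963 0.269
  outer loop
   vertex 4.6 1.0 3.5
   vertex 1.7 0.7 2.2
   vertex 4.8 0.1 0.3
  endloop
 endfacet
 facet normal -0.204 -0.750 0.629
  outer loop
   vertex 4.6 1.0 3.5
   vertex 3.4 2.5 4.9
   vertex 1.7 0.7 2.2
  endloop
 endfacet
 facet normal 0.833 0.545 -0.101
  outer loop
   vertex 4.6 1.0 3.5
   vertex 4.8 0.1 0.3
   vertex 3.7 1.8 0.4
  endloop
 endfacet
 facet normal -0.667 -0.354 0.656
  outer loop
   vertex 2.5 2.9 4.2
   vertex 1.7 0.7 2.2
   vertex 3.4 2.5 4.9
  endloop
 endfacet
 facet normal -0.933 0.011 0.360
  outer loop
   vertex 2.5 2.9 4.2
   vertex 1.5 3.3 1.6
   vertex 1.7 0.7 2.2
  endloop
 endfacet
 facet normal 0.255 0.936 -0.241
  outer loop
   vertex 2.8 3.1 2.2
   vertex 1.3 3.2 1.0
   vertex 1.5 3.3 1.6
  endloop
 endfacet
 facet normal 0.382 0.829 -0.408
  outer loop
   vertex 2.8 3.1 2.2
   vertex 3.7 1.8 0.4
   vertex 1.3 3.2 1.0
  endloop
 endfacet
 facet normal 0.309 0.941 0.140
  outer loop
   vertex 2.8 3.1 2.2
   vertex 2.5 2.9 4.2
   vertex 3.4 2.5 4.9
  endloop
 endfacet
 facet normal 0.100 0.989 0.114
  outer loop
   vertex 2.8 3.1 2.2
   vertex 1.5 3.3 1.6
   vertex 2.5 2.9 4.2
  endloop
 endfacet
 facet normal 0.768 0.640 -0.028
  outer loop
   vertex 2.8 3.1 2.2
   vertex 3.4 2.5 4.9
   vertex 4.6 1.0 3.5
  endloop
 endfacet
 facet normal 0.777 0.626 -0.064
  outer loop
   vertex 2.8 3.1 2.2
   vertex 4.6 1.0 3.5
   vertex 3.7 1.8 0.4
  endloop
 endfacet
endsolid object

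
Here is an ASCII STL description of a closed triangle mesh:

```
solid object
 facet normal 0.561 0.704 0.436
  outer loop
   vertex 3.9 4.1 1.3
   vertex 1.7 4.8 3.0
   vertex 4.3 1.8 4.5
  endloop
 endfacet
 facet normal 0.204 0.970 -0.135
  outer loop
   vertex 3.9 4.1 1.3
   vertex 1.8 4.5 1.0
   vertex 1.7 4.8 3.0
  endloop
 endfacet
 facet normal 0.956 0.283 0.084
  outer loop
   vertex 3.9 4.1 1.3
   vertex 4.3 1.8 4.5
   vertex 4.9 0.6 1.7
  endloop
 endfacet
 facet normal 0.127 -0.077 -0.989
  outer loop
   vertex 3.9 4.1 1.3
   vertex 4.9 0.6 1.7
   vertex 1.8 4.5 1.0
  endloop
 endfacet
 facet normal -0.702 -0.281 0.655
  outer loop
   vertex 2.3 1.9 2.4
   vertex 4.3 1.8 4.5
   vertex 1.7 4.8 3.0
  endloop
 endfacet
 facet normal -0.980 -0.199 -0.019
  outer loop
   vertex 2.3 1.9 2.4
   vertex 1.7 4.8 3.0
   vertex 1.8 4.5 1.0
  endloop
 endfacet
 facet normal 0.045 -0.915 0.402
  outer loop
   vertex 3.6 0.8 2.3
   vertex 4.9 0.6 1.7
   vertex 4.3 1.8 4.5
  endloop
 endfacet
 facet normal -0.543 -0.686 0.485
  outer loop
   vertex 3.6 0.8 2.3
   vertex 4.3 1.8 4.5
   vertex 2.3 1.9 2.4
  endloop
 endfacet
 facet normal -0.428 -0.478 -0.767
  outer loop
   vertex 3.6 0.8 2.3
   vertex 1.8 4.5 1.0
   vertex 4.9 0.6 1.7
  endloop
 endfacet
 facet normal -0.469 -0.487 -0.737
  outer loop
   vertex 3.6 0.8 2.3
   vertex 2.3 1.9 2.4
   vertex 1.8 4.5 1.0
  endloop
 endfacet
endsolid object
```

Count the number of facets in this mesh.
10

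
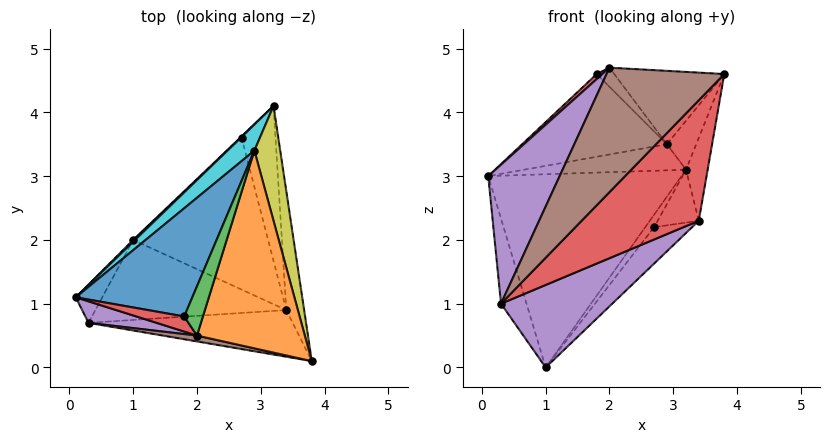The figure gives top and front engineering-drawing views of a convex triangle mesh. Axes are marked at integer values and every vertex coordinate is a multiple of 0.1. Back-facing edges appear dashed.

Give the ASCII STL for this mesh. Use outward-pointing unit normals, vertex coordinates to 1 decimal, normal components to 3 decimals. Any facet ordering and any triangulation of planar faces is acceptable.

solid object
 facet normal -0.696 0.718 0.007
  outer loop
   vertex 1.0 2.0 0.0
   vertex 0.1 1.1 3.0
   vertex 3.2 4.1 3.1
  endloop
 endfacet
 facet normal -0.916 0.366 -0.165
  outer loop
   vertex 0.3 0.7 1.0
   vertex 0.1 1.1 3.0
   vertex 1.0 2.0 0.0
  endloop
 endfacet
 facet normal -0.618 0.781 -0.091
  outer loop
   vertex 2.7 3.6 2.2
   vertex 1.0 2.0 0.0
   vertex 3.2 4.1 3.1
  endloop
 endfacet
 facet normal 0.207 -0.912 -0.353
  outer loop
   vertex 3.4 0.9 2.3
   vertex 3.8 0.1 4.6
   vertex 0.3 0.7 1.0
  endloop
 endfacet
 facet normal 0.320 -0.680 -0.660
  outer loop
   vertex 3.4 0.9 2.3
   vertex 0.3 0.7 1.0
   vertex 1.0 2.0 0.0
  endloop
 endfacet
 facet normal 0.720 0.162 -0.674
  outer loop
   vertex 3.4 0.9 2.3
   vertex 1.0 2.0 0.0
   vertex 2.7 3.6 2.2
  endloop
 endfacet
 facet normal 0.986 0.096 -0.138
  outer loop
   vertex 3.4 0.9 2.3
   vertex 3.2 4.1 3.1
   vertex 3.8 0.1 4.6
  endloop
 endfacet
 facet normal 0.810 0.189 -0.555
  outer loop
   vertex 3.4 0.9 2.3
   vertex 2.7 3.6 2.2
   vertex 3.2 4.1 3.1
  endloop
 endfacet
 facet normal 0.298 0.374 0.878
  outer loop
   vertex 2.9 3.4 3.5
   vertex 3.8 0.1 4.6
   vertex 3.2 4.1 3.1
  endloop
 endfacet
 facet normal -0.577 0.577 0.577
  outer loop
   vertex 2.9 3.4 3.5
   vertex 3.2 4.1 3.1
   vertex 0.1 1.1 3.0
  endloop
 endfacet
 facet normal -0.539 0.511 0.669
  outer loop
   vertex 2.9 3.4 3.5
   vertex 0.1 1.1 3.0
   vertex 1.8 0.8 4.6
  endloop
 endfacet
 facet normal 0.128 0.345 0.930
  outer loop
   vertex 2.0 0.5 4.7
   vertex 3.8 0.1 4.6
   vertex 2.9 3.4 3.5
  endloop
 endfacet
 facet normal 0.077 0.361 0.929
  outer loop
   vertex 2.0 0.5 4.7
   vertex 2.9 3.4 3.5
   vertex 1.8 0.8 4.6
  endloop
 endfacet
 facet normal -0.688 -0.229 0.688
  outer loop
   vertex 2.0 0.5 4.7
   vertex 1.8 0.8 4.6
   vertex 0.1 1.1 3.0
  endloop
 endfacet
 facet normal -0.409 -0.902 0.139
  outer loop
   vertex 2.0 0.5 4.7
   vertex 0.1 1.1 3.0
   vertex 0.3 0.7 1.0
  endloop
 endfacet
 facet normal -0.214 -0.976 0.046
  outer loop
   vertex 2.0 0.5 4.7
   vertex 0.3 0.7 1.0
   vertex 3.8 0.1 4.6
  endloop
 endfacet
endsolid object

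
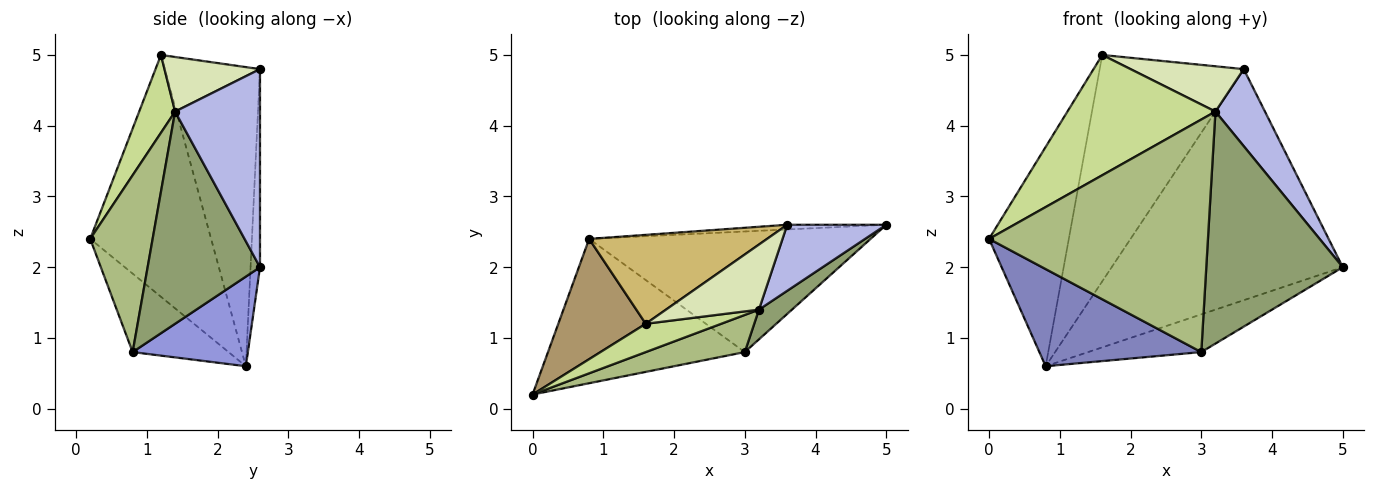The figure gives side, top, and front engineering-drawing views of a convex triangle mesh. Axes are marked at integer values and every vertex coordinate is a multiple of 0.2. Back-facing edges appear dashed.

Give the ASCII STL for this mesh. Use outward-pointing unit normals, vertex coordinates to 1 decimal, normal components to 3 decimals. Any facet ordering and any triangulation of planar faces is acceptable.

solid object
 facet normal -0.041 0.999 -0.020
  outer loop
   vertex 3.6 2.6 4.8
   vertex 5.0 2.6 2.0
   vertex 0.8 2.4 0.6
  endloop
 endfacet
 facet normal -0.314 -0.530 -0.788
  outer loop
   vertex 3.0 0.8 0.8
   vertex 0.0 0.2 2.4
   vertex 0.8 2.4 0.6
  endloop
 endfacet
 facet normal 0.291 0.286 -0.913
  outer loop
   vertex 3.0 0.8 0.8
   vertex 0.8 2.4 0.6
   vertex 5.0 2.6 2.0
  endloop
 endfacet
 facet normal 0.793 -0.463 0.396
  outer loop
   vertex 3.2 1.4 4.2
   vertex 5.0 2.6 2.0
   vertex 3.6 2.6 4.8
  endloop
 endfacet
 facet normal 0.632 -0.768 0.098
  outer loop
   vertex 3.2 1.4 4.2
   vertex 3.0 0.8 0.8
   vertex 5.0 2.6 2.0
  endloop
 endfacet
 facet normal 0.271 -0.951 0.152
  outer loop
   vertex 3.2 1.4 4.2
   vertex 0.0 0.2 2.4
   vertex 3.0 0.8 0.8
  endloop
 endfacet
 facet normal 0.230 -0.947 0.223
  outer loop
   vertex 1.6 1.2 5.0
   vertex 0.0 0.2 2.4
   vertex 3.2 1.4 4.2
  endloop
 endfacet
 facet normal 0.434 -0.514 0.740
  outer loop
   vertex 1.6 1.2 5.0
   vertex 3.2 1.4 4.2
   vertex 3.6 2.6 4.8
  endloop
 endfacet
 facet normal -0.799 0.527 0.289
  outer loop
   vertex 1.6 1.2 5.0
   vertex 0.8 2.4 0.6
   vertex 0.0 0.2 2.4
  endloop
 endfacet
 facet normal -0.524 0.793 0.311
  outer loop
   vertex 1.6 1.2 5.0
   vertex 3.6 2.6 4.8
   vertex 0.8 2.4 0.6
  endloop
 endfacet
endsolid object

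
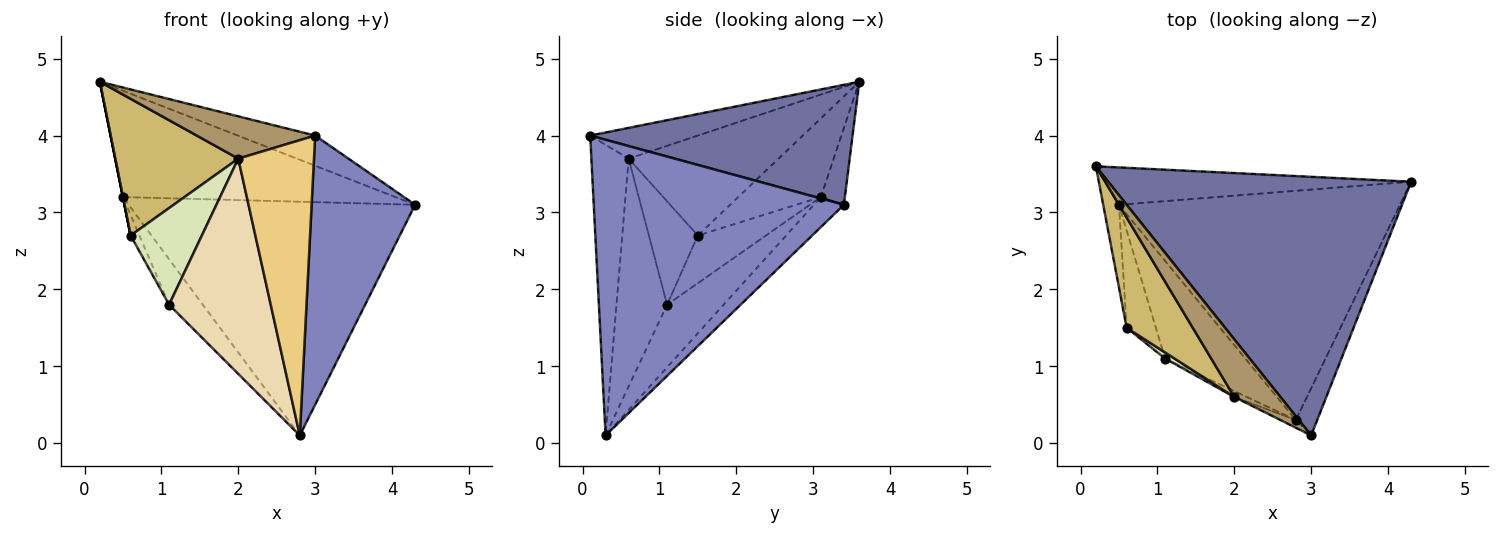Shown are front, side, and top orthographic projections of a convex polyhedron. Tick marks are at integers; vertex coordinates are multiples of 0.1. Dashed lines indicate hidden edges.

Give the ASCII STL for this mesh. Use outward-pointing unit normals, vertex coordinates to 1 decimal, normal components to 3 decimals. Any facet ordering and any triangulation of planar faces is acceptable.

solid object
 facet normal 0.366 0.108 0.924
  outer loop
   vertex 3.0 0.1 4.0
   vertex 4.3 3.4 3.1
   vertex 0.2 3.6 4.7
  endloop
 endfacet
 facet normal 0.922 -0.381 -0.067
  outer loop
   vertex 2.8 0.3 0.1
   vertex 4.3 3.4 3.1
   vertex 3.0 0.1 4.0
  endloop
 endfacet
 facet normal -0.083 0.940 -0.330
  outer loop
   vertex 0.5 3.1 3.2
   vertex 0.2 3.6 4.7
   vertex 4.3 3.4 3.1
  endloop
 endfacet
 facet normal -0.075 0.712 -0.698
  outer loop
   vertex 0.5 3.1 3.2
   vertex 4.3 3.4 3.1
   vertex 2.8 0.3 0.1
  endloop
 endfacet
 facet normal -0.981 0.000 -0.196
  outer loop
   vertex 0.5 3.1 3.2
   vertex 0.6 1.5 2.7
   vertex 0.2 3.6 4.7
  endloop
 endfacet
 facet normal -0.578 0.345 -0.740
  outer loop
   vertex 1.1 1.1 1.8
   vertex 0.5 3.1 3.2
   vertex 2.8 0.3 0.1
  endloop
 endfacet
 facet normal -0.847 0.109 -0.519
  outer loop
   vertex 1.1 1.1 1.8
   vertex 0.6 1.5 2.7
   vertex 0.5 3.1 3.2
  endloop
 endfacet
 facet normal -0.566 -0.823 0.051
  outer loop
   vertex 2.0 0.6 3.7
   vertex 0.6 1.5 2.7
   vertex 1.1 1.1 1.8
  endloop
 endfacet
 facet normal -0.474 -0.521 0.710
  outer loop
   vertex 2.0 0.6 3.7
   vertex 3.0 0.1 4.0
   vertex 0.2 3.6 4.7
  endloop
 endfacet
 facet normal -0.688 -0.565 0.455
  outer loop
   vertex 2.0 0.6 3.7
   vertex 0.2 3.6 4.7
   vertex 0.6 1.5 2.7
  endloop
 endfacet
 facet normal -0.441 -0.897 -0.023
  outer loop
   vertex 2.0 0.6 3.7
   vertex 2.8 0.3 0.1
   vertex 3.0 0.1 4.0
  endloop
 endfacet
 facet normal -0.446 -0.895 -0.024
  outer loop
   vertex 2.0 0.6 3.7
   vertex 1.1 1.1 1.8
   vertex 2.8 0.3 0.1
  endloop
 endfacet
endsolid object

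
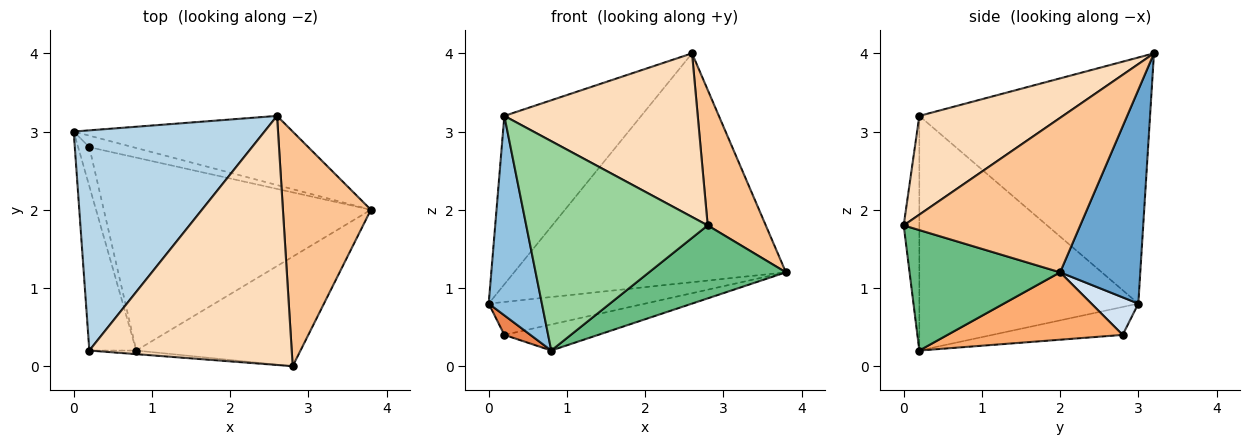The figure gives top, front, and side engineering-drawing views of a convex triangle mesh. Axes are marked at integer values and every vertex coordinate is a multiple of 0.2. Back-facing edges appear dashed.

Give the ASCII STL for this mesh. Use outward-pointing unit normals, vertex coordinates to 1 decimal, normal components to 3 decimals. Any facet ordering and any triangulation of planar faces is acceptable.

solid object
 facet normal 0.272 0.921 -0.278
  outer loop
   vertex 2.6 3.2 4.0
   vertex 3.8 2.0 1.2
   vertex 0.0 3.0 0.8
  endloop
 endfacet
 facet normal -0.954 -0.232 -0.191
  outer loop
   vertex 0.2 0.2 3.2
   vertex 0.0 3.0 0.8
   vertex 0.8 0.2 0.2
  endloop
 endfacet
 facet normal -0.716 0.424 0.555
  outer loop
   vertex 0.2 0.2 3.2
   vertex 2.6 3.2 4.0
   vertex 0.0 3.0 0.8
  endloop
 endfacet
 facet normal 0.272 0.908 -0.318
  outer loop
   vertex 0.2 2.8 0.4
   vertex 0.0 3.0 0.8
   vertex 3.8 2.0 1.2
  endloop
 endfacet
 facet normal -0.913 -0.183 -0.365
  outer loop
   vertex 0.2 2.8 0.4
   vertex 0.8 0.2 0.2
   vertex 0.0 3.0 0.8
  endloop
 endfacet
 facet normal 0.243 0.130 -0.961
  outer loop
   vertex 0.2 2.8 0.4
   vertex 3.8 2.0 1.2
   vertex 0.8 0.2 0.2
  endloop
 endfacet
 facet normal 0.835 -0.275 0.476
  outer loop
   vertex 2.8 0.0 1.8
   vertex 3.8 2.0 1.2
   vertex 2.6 3.2 4.0
  endloop
 endfacet
 facet normal 0.378 -0.508 0.774
  outer loop
   vertex 2.8 0.0 1.8
   vertex 2.6 3.2 4.0
   vertex 0.2 0.2 3.2
  endloop
 endfacet
 facet normal 0.521 -0.474 -0.710
  outer loop
   vertex 2.8 0.0 1.8
   vertex 0.8 0.2 0.2
   vertex 3.8 2.0 1.2
  endloop
 endfacet
 facet normal -0.086 -0.996 -0.017
  outer loop
   vertex 2.8 0.0 1.8
   vertex 0.2 0.2 3.2
   vertex 0.8 0.2 0.2
  endloop
 endfacet
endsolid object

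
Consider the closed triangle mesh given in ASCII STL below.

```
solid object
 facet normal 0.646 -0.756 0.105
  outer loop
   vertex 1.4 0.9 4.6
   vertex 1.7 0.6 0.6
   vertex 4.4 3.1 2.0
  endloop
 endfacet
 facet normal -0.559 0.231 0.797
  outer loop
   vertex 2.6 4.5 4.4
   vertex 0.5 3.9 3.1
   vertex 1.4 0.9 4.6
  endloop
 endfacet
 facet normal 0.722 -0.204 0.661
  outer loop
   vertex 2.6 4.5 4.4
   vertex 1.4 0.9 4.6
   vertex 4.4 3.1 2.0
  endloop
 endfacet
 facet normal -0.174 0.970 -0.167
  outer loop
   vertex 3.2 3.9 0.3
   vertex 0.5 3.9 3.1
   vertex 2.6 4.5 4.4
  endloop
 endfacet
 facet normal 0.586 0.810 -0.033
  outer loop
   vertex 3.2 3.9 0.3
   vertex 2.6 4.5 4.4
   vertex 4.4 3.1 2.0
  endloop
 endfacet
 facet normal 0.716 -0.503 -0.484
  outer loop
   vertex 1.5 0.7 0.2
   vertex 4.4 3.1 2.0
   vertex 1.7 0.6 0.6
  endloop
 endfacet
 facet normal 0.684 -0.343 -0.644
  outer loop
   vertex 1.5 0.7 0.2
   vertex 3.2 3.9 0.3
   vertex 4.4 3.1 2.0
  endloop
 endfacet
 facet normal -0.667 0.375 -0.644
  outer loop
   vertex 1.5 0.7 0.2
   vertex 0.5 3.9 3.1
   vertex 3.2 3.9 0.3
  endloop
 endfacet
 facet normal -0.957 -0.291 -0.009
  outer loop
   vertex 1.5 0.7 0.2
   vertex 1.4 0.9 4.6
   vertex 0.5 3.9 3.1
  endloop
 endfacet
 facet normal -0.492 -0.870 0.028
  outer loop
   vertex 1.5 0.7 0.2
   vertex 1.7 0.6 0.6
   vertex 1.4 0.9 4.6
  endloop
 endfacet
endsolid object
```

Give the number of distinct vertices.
7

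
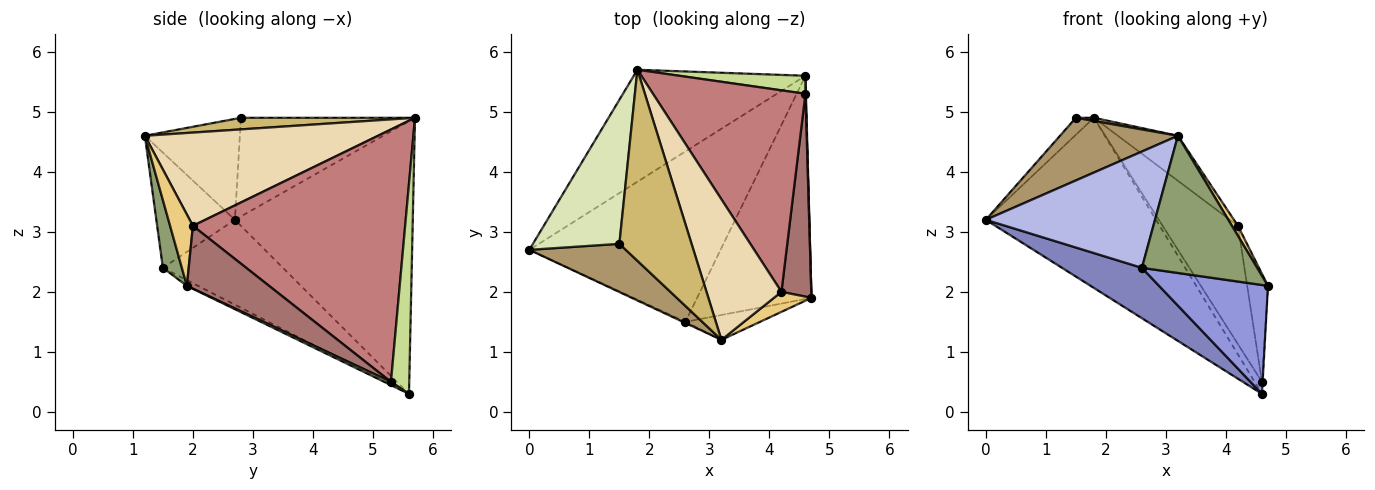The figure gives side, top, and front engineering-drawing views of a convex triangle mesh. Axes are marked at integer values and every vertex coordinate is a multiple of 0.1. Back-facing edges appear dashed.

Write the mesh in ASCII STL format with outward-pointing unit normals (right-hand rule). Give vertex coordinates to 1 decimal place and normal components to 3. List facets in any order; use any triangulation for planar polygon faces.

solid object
 facet normal -0.658 0.629 -0.414
  outer loop
   vertex 1.8 5.7 4.9
   vertex 4.6 5.6 0.3
   vertex 0.0 2.7 3.2
  endloop
 endfacet
 facet normal -0.392 -0.261 -0.882
  outer loop
   vertex 2.6 1.5 2.4
   vertex 0.0 2.7 3.2
   vertex 4.6 5.6 0.3
  endloop
 endfacet
 facet normal -0.045 -0.438 -0.898
  outer loop
   vertex 2.6 1.5 2.4
   vertex 4.6 5.6 0.3
   vertex 4.7 1.9 2.1
  endloop
 endfacet
 facet normal -0.421 -0.907 -0.009
  outer loop
   vertex 2.6 1.5 2.4
   vertex 3.2 1.2 4.6
   vertex 0.0 2.7 3.2
  endloop
 endfacet
 facet normal 0.160 -0.971 -0.176
  outer loop
   vertex 2.6 1.5 2.4
   vertex 4.7 1.9 2.1
   vertex 3.2 1.2 4.6
  endloop
 endfacet
 facet normal 0.984 0.098 0.148
  outer loop
   vertex 4.6 5.3 0.5
   vertex 4.7 1.9 2.1
   vertex 4.6 5.6 0.3
  endloop
 endfacet
 facet normal 0.811 0.324 0.487
  outer loop
   vertex 4.6 5.3 0.5
   vertex 4.6 5.6 0.3
   vertex 1.8 5.7 4.9
  endloop
 endfacet
 facet normal -0.750 0.078 0.657
  outer loop
   vertex 1.5 2.8 4.9
   vertex 1.8 5.7 4.9
   vertex 0.0 2.7 3.2
  endloop
 endfacet
 facet normal -0.538 -0.668 0.514
  outer loop
   vertex 1.5 2.8 4.9
   vertex 0.0 2.7 3.2
   vertex 3.2 1.2 4.6
  endloop
 endfacet
 facet normal 0.159 -0.016 0.987
  outer loop
   vertex 1.5 2.8 4.9
   vertex 3.2 1.2 4.6
   vertex 1.8 5.7 4.9
  endloop
 endfacet
 facet normal 0.862 -0.227 0.454
  outer loop
   vertex 4.2 2.0 3.1
   vertex 3.2 1.2 4.6
   vertex 4.7 1.9 2.1
  endloop
 endfacet
 facet normal 0.764 0.197 0.614
  outer loop
   vertex 4.2 2.0 3.1
   vertex 1.8 5.7 4.9
   vertex 3.2 1.2 4.6
  endloop
 endfacet
 facet normal 0.881 0.223 0.418
  outer loop
   vertex 4.2 2.0 3.1
   vertex 4.7 1.9 2.1
   vertex 4.6 5.3 0.5
  endloop
 endfacet
 facet normal 0.819 0.291 0.495
  outer loop
   vertex 4.2 2.0 3.1
   vertex 4.6 5.3 0.5
   vertex 1.8 5.7 4.9
  endloop
 endfacet
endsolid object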